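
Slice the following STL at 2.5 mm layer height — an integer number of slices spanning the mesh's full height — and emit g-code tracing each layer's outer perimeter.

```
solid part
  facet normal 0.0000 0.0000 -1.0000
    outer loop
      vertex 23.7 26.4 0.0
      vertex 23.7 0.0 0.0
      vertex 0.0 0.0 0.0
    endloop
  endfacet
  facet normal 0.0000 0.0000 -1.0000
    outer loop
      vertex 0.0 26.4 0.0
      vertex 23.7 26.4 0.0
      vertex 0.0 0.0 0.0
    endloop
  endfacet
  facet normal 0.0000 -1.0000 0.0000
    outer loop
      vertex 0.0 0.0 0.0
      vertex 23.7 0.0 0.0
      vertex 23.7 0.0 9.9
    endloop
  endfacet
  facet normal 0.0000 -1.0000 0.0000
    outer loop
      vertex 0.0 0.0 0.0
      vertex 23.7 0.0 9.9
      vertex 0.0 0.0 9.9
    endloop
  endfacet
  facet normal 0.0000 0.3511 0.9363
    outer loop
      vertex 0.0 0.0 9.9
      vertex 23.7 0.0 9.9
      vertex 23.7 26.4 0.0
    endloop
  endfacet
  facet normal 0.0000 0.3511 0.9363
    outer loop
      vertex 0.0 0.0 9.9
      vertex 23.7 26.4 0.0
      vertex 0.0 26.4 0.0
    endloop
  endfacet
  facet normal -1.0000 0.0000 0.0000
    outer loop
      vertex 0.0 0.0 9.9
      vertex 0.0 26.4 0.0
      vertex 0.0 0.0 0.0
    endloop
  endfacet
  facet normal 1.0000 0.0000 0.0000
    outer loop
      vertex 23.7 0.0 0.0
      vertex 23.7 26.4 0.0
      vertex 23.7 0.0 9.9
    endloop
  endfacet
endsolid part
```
; perimeter-only toolpath
G21 ; units = mm
G90 ; absolute positioning
G28 ; home
; layer 1
G0 Z2.5
G0 X0.0 Y0.0
G1 X23.7 Y0.0
G1 X23.7 Y19.8
G1 X0.0 Y19.8
G1 X0.0 Y0.0
; layer 2
G0 Z5.0
G0 X0.0 Y0.0
G1 X23.7 Y0.0
G1 X23.7 Y13.2
G1 X0.0 Y13.2
G1 X0.0 Y0.0
; layer 3
G0 Z7.4
G0 X0.0 Y0.0
G1 X23.7 Y0.0
G1 X23.7 Y6.6
G1 X0.0 Y6.6
G1 X0.0 Y0.0
M2 ; end

The solid is a wedge (ramp): 23.7 × 26.4 mm base, rising to 9.9 mm along the y=0 edge and sloping linearly to z=0 at y=26.4. Slicing at Δz = 2.5 mm — 4 equal slices spanning the solid's height, so layer i sits at z = i·h/4 — gives 3 non-empty perimeters. Each is a 4-segment closed polygon; G0 lifts to the layer z and rapids to the start vertex, then G1 traces the edges. The cross-section shrinks linearly with z (the slice at the apex is degenerate and omitted).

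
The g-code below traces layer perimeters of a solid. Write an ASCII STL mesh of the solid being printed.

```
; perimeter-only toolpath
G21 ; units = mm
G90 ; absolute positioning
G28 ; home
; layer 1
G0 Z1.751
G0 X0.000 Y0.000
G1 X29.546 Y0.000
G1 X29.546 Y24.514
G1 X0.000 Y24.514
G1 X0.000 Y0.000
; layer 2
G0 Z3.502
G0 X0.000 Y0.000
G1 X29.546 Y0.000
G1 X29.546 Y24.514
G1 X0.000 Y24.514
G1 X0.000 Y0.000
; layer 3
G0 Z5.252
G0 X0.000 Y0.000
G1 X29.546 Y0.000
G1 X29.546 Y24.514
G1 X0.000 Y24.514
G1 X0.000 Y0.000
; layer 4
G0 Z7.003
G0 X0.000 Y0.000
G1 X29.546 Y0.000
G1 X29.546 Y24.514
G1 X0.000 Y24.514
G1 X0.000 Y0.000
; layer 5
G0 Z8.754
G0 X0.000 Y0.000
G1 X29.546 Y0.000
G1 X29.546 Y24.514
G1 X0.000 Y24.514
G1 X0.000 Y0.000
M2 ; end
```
solid part
  facet normal 0.0000 0.0000 -1.0000
    outer loop
      vertex 29.546 24.514 0.000
      vertex 29.546 0.000 0.000
      vertex 0.000 0.000 0.000
    endloop
  endfacet
  facet normal 0.0000 0.0000 -1.0000
    outer loop
      vertex 0.000 24.514 0.000
      vertex 29.546 24.514 0.000
      vertex 0.000 0.000 0.000
    endloop
  endfacet
  facet normal 0.0000 0.0000 1.0000
    outer loop
      vertex 0.000 0.000 8.754
      vertex 29.546 0.000 8.754
      vertex 29.546 24.514 8.754
    endloop
  endfacet
  facet normal 0.0000 0.0000 1.0000
    outer loop
      vertex 0.000 0.000 8.754
      vertex 29.546 24.514 8.754
      vertex 0.000 24.514 8.754
    endloop
  endfacet
  facet normal 0.0000 -1.0000 0.0000
    outer loop
      vertex 0.000 0.000 0.000
      vertex 29.546 0.000 0.000
      vertex 29.546 0.000 8.754
    endloop
  endfacet
  facet normal 0.0000 -1.0000 0.0000
    outer loop
      vertex 0.000 0.000 0.000
      vertex 29.546 0.000 8.754
      vertex 0.000 0.000 8.754
    endloop
  endfacet
  facet normal 0.0000 1.0000 0.0000
    outer loop
      vertex 29.546 24.514 8.754
      vertex 29.546 24.514 0.000
      vertex 0.000 24.514 0.000
    endloop
  endfacet
  facet normal 0.0000 1.0000 0.0000
    outer loop
      vertex 0.000 24.514 8.754
      vertex 29.546 24.514 8.754
      vertex 0.000 24.514 0.000
    endloop
  endfacet
  facet normal -1.0000 0.0000 0.0000
    outer loop
      vertex 0.000 24.514 8.754
      vertex 0.000 24.514 0.000
      vertex 0.000 0.000 0.000
    endloop
  endfacet
  facet normal -1.0000 0.0000 0.0000
    outer loop
      vertex 0.000 0.000 8.754
      vertex 0.000 24.514 8.754
      vertex 0.000 0.000 0.000
    endloop
  endfacet
  facet normal 1.0000 0.0000 0.0000
    outer loop
      vertex 29.546 0.000 0.000
      vertex 29.546 24.514 0.000
      vertex 29.546 24.514 8.754
    endloop
  endfacet
  facet normal 1.0000 0.0000 0.0000
    outer loop
      vertex 29.546 0.000 0.000
      vertex 29.546 24.514 8.754
      vertex 29.546 0.000 8.754
    endloop
  endfacet
endsolid part

The G0 Z moves step by Δz≈1.751 mm. Every layer's G1 loop is the same polygon, so the solid is a straight extrusion of it from z=0 to z≈8.75. Closing with flat bottom and top caps and triangulating gives 12 facets — a rectangular box, roughly 29.5 × 24.5 mm footprint and 8.75 mm tall.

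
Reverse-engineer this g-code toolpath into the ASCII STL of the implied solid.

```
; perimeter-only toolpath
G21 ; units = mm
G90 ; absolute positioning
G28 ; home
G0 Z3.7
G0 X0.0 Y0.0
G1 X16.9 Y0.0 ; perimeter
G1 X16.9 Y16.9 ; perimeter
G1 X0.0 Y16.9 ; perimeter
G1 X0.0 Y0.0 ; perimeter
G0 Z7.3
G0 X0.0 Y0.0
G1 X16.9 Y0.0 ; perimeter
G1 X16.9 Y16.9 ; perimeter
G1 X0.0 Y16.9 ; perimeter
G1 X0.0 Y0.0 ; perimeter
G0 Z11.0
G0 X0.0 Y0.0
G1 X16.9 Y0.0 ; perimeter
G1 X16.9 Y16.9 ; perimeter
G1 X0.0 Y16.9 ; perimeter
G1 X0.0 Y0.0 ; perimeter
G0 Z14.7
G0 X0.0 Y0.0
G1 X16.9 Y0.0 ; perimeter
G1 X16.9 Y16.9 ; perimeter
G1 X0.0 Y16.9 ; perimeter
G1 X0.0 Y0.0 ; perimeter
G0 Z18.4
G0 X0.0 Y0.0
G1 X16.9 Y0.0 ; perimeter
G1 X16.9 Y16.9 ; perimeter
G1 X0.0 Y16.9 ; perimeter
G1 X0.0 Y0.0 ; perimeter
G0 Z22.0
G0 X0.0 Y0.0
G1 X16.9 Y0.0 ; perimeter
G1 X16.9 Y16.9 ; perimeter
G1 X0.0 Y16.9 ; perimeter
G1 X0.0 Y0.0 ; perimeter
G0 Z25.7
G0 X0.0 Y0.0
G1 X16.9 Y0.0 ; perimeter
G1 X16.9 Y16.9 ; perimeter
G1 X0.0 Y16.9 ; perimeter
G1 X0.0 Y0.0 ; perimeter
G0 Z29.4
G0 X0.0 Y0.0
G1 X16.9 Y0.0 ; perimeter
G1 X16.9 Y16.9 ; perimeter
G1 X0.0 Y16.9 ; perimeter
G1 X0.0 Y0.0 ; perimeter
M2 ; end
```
solid part
  facet normal 0.0000 0.0000 -1.0000
    outer loop
      vertex 16.9 16.9 0.0
      vertex 16.9 0.0 0.0
      vertex 0.0 0.0 0.0
    endloop
  endfacet
  facet normal 0.0000 0.0000 -1.0000
    outer loop
      vertex 0.0 16.9 0.0
      vertex 16.9 16.9 0.0
      vertex 0.0 0.0 0.0
    endloop
  endfacet
  facet normal 0.0000 0.0000 1.0000
    outer loop
      vertex 0.0 0.0 29.4
      vertex 16.9 0.0 29.4
      vertex 16.9 16.9 29.4
    endloop
  endfacet
  facet normal 0.0000 0.0000 1.0000
    outer loop
      vertex 0.0 0.0 29.4
      vertex 16.9 16.9 29.4
      vertex 0.0 16.9 29.4
    endloop
  endfacet
  facet normal 0.0000 -1.0000 0.0000
    outer loop
      vertex 0.0 0.0 0.0
      vertex 16.9 0.0 0.0
      vertex 16.9 0.0 29.4
    endloop
  endfacet
  facet normal 0.0000 -1.0000 0.0000
    outer loop
      vertex 0.0 0.0 0.0
      vertex 16.9 0.0 29.4
      vertex 0.0 0.0 29.4
    endloop
  endfacet
  facet normal 0.0000 1.0000 0.0000
    outer loop
      vertex 16.9 16.9 29.4
      vertex 16.9 16.9 0.0
      vertex 0.0 16.9 0.0
    endloop
  endfacet
  facet normal 0.0000 1.0000 0.0000
    outer loop
      vertex 0.0 16.9 29.4
      vertex 16.9 16.9 29.4
      vertex 0.0 16.9 0.0
    endloop
  endfacet
  facet normal -1.0000 0.0000 0.0000
    outer loop
      vertex 0.0 16.9 29.4
      vertex 0.0 16.9 0.0
      vertex 0.0 0.0 0.0
    endloop
  endfacet
  facet normal -1.0000 0.0000 0.0000
    outer loop
      vertex 0.0 0.0 29.4
      vertex 0.0 16.9 29.4
      vertex 0.0 0.0 0.0
    endloop
  endfacet
  facet normal 1.0000 0.0000 0.0000
    outer loop
      vertex 16.9 0.0 0.0
      vertex 16.9 16.9 0.0
      vertex 16.9 16.9 29.4
    endloop
  endfacet
  facet normal 1.0000 0.0000 0.0000
    outer loop
      vertex 16.9 0.0 0.0
      vertex 16.9 16.9 29.4
      vertex 16.9 0.0 29.4
    endloop
  endfacet
endsolid part

The G0 Z moves step by Δz≈3.7 mm. Every layer's G1 loop is the same polygon, so the solid is a straight extrusion of it from z=0 to z≈29.4. Closing with flat bottom and top caps and triangulating gives 12 facets — a rectangular box, roughly 16.9 × 16.9 mm footprint and 29.4 mm tall.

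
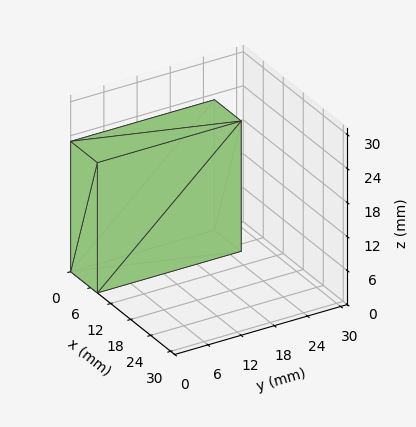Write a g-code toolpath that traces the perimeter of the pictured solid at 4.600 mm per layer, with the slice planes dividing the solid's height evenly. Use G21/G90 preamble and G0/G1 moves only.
Reading the render: the shape is a rectangular box, roughly 8 × 26 mm footprint and 23 mm tall (dimensions read to the nearest mm from the axis ticks). For the g-code, the solid's height is divided into equal slices at the stated Δz and each level perimeter traced with G1 moves after a G0 lift.

; perimeter-only toolpath
G21 ; units = mm
G90 ; absolute positioning
G28 ; home
; layer 1
G0 Z4.600
G0 X0.000 Y0.000
G1 X8.000 Y0.000
G1 X8.000 Y26.000
G1 X0.000 Y26.000
G1 X0.000 Y0.000
; layer 2
G0 Z9.200
G0 X0.000 Y0.000
G1 X8.000 Y0.000
G1 X8.000 Y26.000
G1 X0.000 Y26.000
G1 X0.000 Y0.000
; layer 3
G0 Z13.800
G0 X0.000 Y0.000
G1 X8.000 Y0.000
G1 X8.000 Y26.000
G1 X0.000 Y26.000
G1 X0.000 Y0.000
; layer 4
G0 Z18.400
G0 X0.000 Y0.000
G1 X8.000 Y0.000
G1 X8.000 Y26.000
G1 X0.000 Y26.000
G1 X0.000 Y0.000
; layer 5
G0 Z23.000
G0 X0.000 Y0.000
G1 X8.000 Y0.000
G1 X8.000 Y26.000
G1 X0.000 Y26.000
G1 X0.000 Y0.000
M2 ; end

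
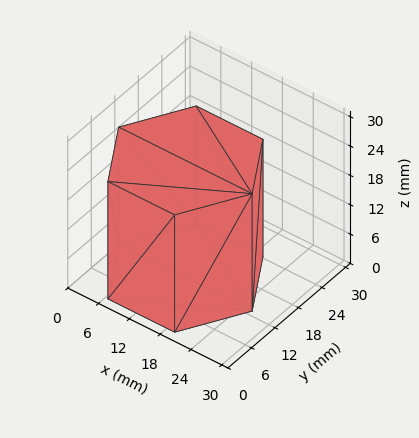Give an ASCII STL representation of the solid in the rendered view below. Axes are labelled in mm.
Reading the render: the shape is a regular 6-sided prism (a cylinder approximated with 6 flat sides), circumscribed radius ≈ 13 mm, height ≈ 24 mm (dimensions read to the nearest mm from the axis ticks). For the STL, each face is triangulated and given an outward normal.

solid part
  facet normal 0.0000 0.0000 -1.0000
    outer loop
      vertex 6.50 24.26 0.00
      vertex 19.50 24.26 0.00
      vertex 26.00 13.00 0.00
    endloop
  endfacet
  facet normal 0.0000 0.0000 -1.0000
    outer loop
      vertex 0.00 13.00 0.00
      vertex 6.50 24.26 0.00
      vertex 26.00 13.00 0.00
    endloop
  endfacet
  facet normal 0.0000 0.0000 -1.0000
    outer loop
      vertex 6.50 1.74 0.00
      vertex 0.00 13.00 0.00
      vertex 26.00 13.00 0.00
    endloop
  endfacet
  facet normal 0.0000 0.0000 -1.0000
    outer loop
      vertex 19.50 1.74 0.00
      vertex 6.50 1.74 0.00
      vertex 26.00 13.00 0.00
    endloop
  endfacet
  facet normal 0.0000 0.0000 1.0000
    outer loop
      vertex 26.00 13.00 24.00
      vertex 19.50 24.26 24.00
      vertex 6.50 24.26 24.00
    endloop
  endfacet
  facet normal 0.0000 0.0000 1.0000
    outer loop
      vertex 26.00 13.00 24.00
      vertex 6.50 24.26 24.00
      vertex 0.00 13.00 24.00
    endloop
  endfacet
  facet normal 0.0000 0.0000 1.0000
    outer loop
      vertex 26.00 13.00 24.00
      vertex 0.00 13.00 24.00
      vertex 6.50 1.74 24.00
    endloop
  endfacet
  facet normal 0.0000 0.0000 1.0000
    outer loop
      vertex 26.00 13.00 24.00
      vertex 6.50 1.74 24.00
      vertex 19.50 1.74 24.00
    endloop
  endfacet
  facet normal 0.8661 0.4999 0.0000
    outer loop
      vertex 26.00 13.00 0.00
      vertex 19.50 24.26 0.00
      vertex 19.50 24.26 24.00
    endloop
  endfacet
  facet normal 0.8661 0.4999 0.0000
    outer loop
      vertex 26.00 13.00 0.00
      vertex 19.50 24.26 24.00
      vertex 26.00 13.00 24.00
    endloop
  endfacet
  facet normal 0.0000 1.0000 0.0000
    outer loop
      vertex 19.50 24.26 0.00
      vertex 6.50 24.26 0.00
      vertex 6.50 24.26 24.00
    endloop
  endfacet
  facet normal 0.0000 1.0000 0.0000
    outer loop
      vertex 19.50 24.26 0.00
      vertex 6.50 24.26 24.00
      vertex 19.50 24.26 24.00
    endloop
  endfacet
  facet normal -0.8661 0.4999 0.0000
    outer loop
      vertex 6.50 24.26 0.00
      vertex 0.00 13.00 0.00
      vertex 0.00 13.00 24.00
    endloop
  endfacet
  facet normal -0.8661 0.4999 0.0000
    outer loop
      vertex 6.50 24.26 0.00
      vertex 0.00 13.00 24.00
      vertex 6.50 24.26 24.00
    endloop
  endfacet
  facet normal -0.8661 -0.4999 0.0000
    outer loop
      vertex 0.00 13.00 0.00
      vertex 6.50 1.74 0.00
      vertex 6.50 1.74 24.00
    endloop
  endfacet
  facet normal -0.8661 -0.4999 0.0000
    outer loop
      vertex 0.00 13.00 0.00
      vertex 6.50 1.74 24.00
      vertex 0.00 13.00 24.00
    endloop
  endfacet
  facet normal 0.0000 -1.0000 0.0000
    outer loop
      vertex 6.50 1.74 0.00
      vertex 19.50 1.74 0.00
      vertex 19.50 1.74 24.00
    endloop
  endfacet
  facet normal 0.0000 -1.0000 0.0000
    outer loop
      vertex 6.50 1.74 0.00
      vertex 19.50 1.74 24.00
      vertex 6.50 1.74 24.00
    endloop
  endfacet
  facet normal 0.8661 -0.4999 0.0000
    outer loop
      vertex 19.50 1.74 0.00
      vertex 26.00 13.00 0.00
      vertex 26.00 13.00 24.00
    endloop
  endfacet
  facet normal 0.8661 -0.4999 0.0000
    outer loop
      vertex 19.50 1.74 0.00
      vertex 26.00 13.00 24.00
      vertex 19.50 1.74 24.00
    endloop
  endfacet
endsolid part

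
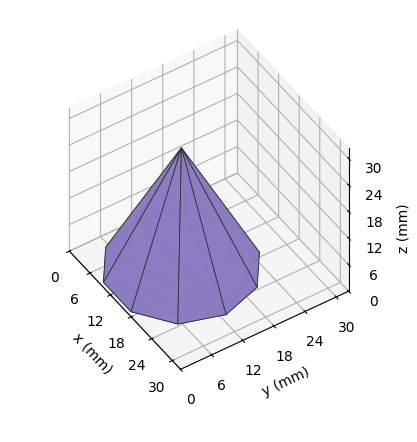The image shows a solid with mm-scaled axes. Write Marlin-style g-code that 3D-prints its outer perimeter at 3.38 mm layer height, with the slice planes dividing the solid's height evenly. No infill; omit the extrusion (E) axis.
Reading the render: the shape is a regular 10-sided pyramid, base circumscribed radius ≈ 13 mm, apex at z ≈ 27 mm (dimensions read to the nearest mm from the axis ticks). For the g-code, the solid's height is divided into equal slices at the stated Δz and each level perimeter traced with G1 moves after a G0 lift.

; perimeter-only toolpath
G21 ; units = mm
G90 ; absolute positioning
G28 ; home
; layer 1
G0 Z3.38
G0 X24.38 Y13.00
G1 X22.20 Y19.69
G1 X16.52 Y23.81
G1 X9.48 Y23.81
G1 X3.79 Y19.69
G1 X1.62 Y13.00
G1 X3.79 Y6.32
G1 X9.48 Y2.19
G1 X16.52 Y2.19
G1 X22.20 Y6.32
G1 X24.38 Y13.00
; layer 2
G0 Z6.75
G0 X22.75 Y13.00
G1 X20.89 Y18.73
G1 X16.02 Y22.27
G1 X9.98 Y22.27
G1 X5.11 Y18.73
G1 X3.25 Y13.00
G1 X5.11 Y7.27
G1 X9.98 Y3.73
G1 X16.02 Y3.73
G1 X20.89 Y7.27
G1 X22.75 Y13.00
; layer 3
G0 Z10.12
G0 X21.12 Y13.00
G1 X19.57 Y17.77
G1 X15.51 Y20.73
G1 X10.49 Y20.73
G1 X6.42 Y17.77
G1 X4.88 Y13.00
G1 X6.42 Y8.22
G1 X10.49 Y5.28
G1 X15.51 Y5.28
G1 X19.57 Y8.22
G1 X21.12 Y13.00
; layer 4
G0 Z13.50
G0 X19.50 Y13.00
G1 X18.26 Y16.82
G1 X15.01 Y19.18
G1 X10.99 Y19.18
G1 X7.74 Y16.82
G1 X6.50 Y13.00
G1 X7.74 Y9.18
G1 X10.99 Y6.82
G1 X15.01 Y6.82
G1 X18.26 Y9.18
G1 X19.50 Y13.00
; layer 5
G0 Z16.88
G0 X17.88 Y13.00
G1 X16.95 Y15.87
G1 X14.51 Y17.63
G1 X11.49 Y17.63
G1 X9.05 Y15.87
G1 X8.12 Y13.00
G1 X9.05 Y10.13
G1 X11.49 Y8.37
G1 X14.51 Y8.37
G1 X16.95 Y10.13
G1 X17.88 Y13.00
; layer 6
G0 Z20.25
G0 X16.25 Y13.00
G1 X15.63 Y14.91
G1 X14.00 Y16.09
G1 X12.00 Y16.09
G1 X10.37 Y14.91
G1 X9.75 Y13.00
G1 X10.37 Y11.09
G1 X12.00 Y9.91
G1 X14.00 Y9.91
G1 X15.63 Y11.09
G1 X16.25 Y13.00
; layer 7
G0 Z23.62
G0 X14.62 Y13.00
G1 X14.31 Y13.96
G1 X13.50 Y14.54
G1 X12.50 Y14.54
G1 X11.69 Y13.96
G1 X11.38 Y13.00
G1 X11.69 Y12.04
G1 X12.50 Y11.46
G1 X13.50 Y11.46
G1 X14.31 Y12.04
G1 X14.62 Y13.00
M2 ; end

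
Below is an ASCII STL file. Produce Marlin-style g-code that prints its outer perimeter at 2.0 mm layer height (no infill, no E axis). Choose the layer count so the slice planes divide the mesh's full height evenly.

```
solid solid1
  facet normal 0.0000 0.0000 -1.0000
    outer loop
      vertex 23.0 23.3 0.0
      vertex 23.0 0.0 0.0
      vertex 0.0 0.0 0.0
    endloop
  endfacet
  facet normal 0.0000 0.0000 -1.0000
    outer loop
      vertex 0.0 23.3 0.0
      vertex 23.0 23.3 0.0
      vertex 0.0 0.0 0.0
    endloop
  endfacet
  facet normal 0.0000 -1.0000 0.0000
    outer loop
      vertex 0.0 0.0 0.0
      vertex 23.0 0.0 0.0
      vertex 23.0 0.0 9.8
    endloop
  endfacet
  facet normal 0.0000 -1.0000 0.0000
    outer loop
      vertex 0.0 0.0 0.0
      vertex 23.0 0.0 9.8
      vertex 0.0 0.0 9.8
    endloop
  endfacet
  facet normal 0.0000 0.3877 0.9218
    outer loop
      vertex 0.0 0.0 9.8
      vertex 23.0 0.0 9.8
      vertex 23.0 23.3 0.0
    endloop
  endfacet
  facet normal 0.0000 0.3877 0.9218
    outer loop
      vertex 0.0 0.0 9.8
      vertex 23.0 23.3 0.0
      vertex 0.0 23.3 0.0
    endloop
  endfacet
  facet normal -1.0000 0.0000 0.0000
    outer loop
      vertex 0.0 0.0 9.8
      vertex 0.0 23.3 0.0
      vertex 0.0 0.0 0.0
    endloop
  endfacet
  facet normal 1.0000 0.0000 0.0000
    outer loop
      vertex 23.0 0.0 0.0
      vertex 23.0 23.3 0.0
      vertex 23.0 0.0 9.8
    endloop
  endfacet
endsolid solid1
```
; perimeter-only toolpath
G21 ; units = mm
G90 ; absolute positioning
G28 ; home
; layer 1
G0 Z2.0
G0 X0.0 Y0.0
G1 X23.0 Y0.0
G1 X23.0 Y18.6
G1 X0.0 Y18.6
G1 X0.0 Y0.0
; layer 2
G0 Z3.9
G0 X0.0 Y0.0
G1 X23.0 Y0.0
G1 X23.0 Y14.0
G1 X0.0 Y14.0
G1 X0.0 Y0.0
; layer 3
G0 Z5.9
G0 X0.0 Y0.0
G1 X23.0 Y0.0
G1 X23.0 Y9.3
G1 X0.0 Y9.3
G1 X0.0 Y0.0
; layer 4
G0 Z7.8
G0 X0.0 Y0.0
G1 X23.0 Y0.0
G1 X23.0 Y4.7
G1 X0.0 Y4.7
G1 X0.0 Y0.0
M2 ; end

The solid is a wedge (ramp): 23 × 23.3 mm base, rising to 9.8 mm along the y=0 edge and sloping linearly to z=0 at y=23.3. Slicing at Δz = 2.0 mm — 5 equal slices spanning the solid's height, so layer i sits at z = i·h/5 — gives 4 non-empty perimeters. Each is a 4-segment closed polygon; G0 lifts to the layer z and rapids to the start vertex, then G1 traces the edges. The cross-section shrinks linearly with z (the slice at the apex is degenerate and omitted).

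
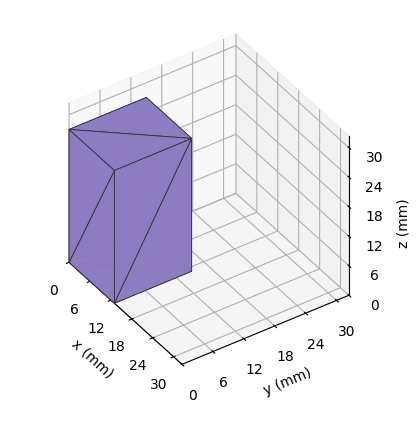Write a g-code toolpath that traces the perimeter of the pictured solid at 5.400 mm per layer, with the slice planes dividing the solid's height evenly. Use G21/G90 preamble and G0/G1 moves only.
Reading the render: the shape is a rectangular box, roughly 13 × 15 mm footprint and 27 mm tall (dimensions read to the nearest mm from the axis ticks). For the g-code, the solid's height is divided into equal slices at the stated Δz and each level perimeter traced with G1 moves after a G0 lift.

; perimeter-only toolpath
G21 ; units = mm
G90 ; absolute positioning
G28 ; home
; layer 1
G0 Z5.400
G0 X0.000 Y0.000
G1 X13.000 Y0.000
G1 X13.000 Y15.000
G1 X0.000 Y15.000
G1 X0.000 Y0.000
; layer 2
G0 Z10.800
G0 X0.000 Y0.000
G1 X13.000 Y0.000
G1 X13.000 Y15.000
G1 X0.000 Y15.000
G1 X0.000 Y0.000
; layer 3
G0 Z16.200
G0 X0.000 Y0.000
G1 X13.000 Y0.000
G1 X13.000 Y15.000
G1 X0.000 Y15.000
G1 X0.000 Y0.000
; layer 4
G0 Z21.600
G0 X0.000 Y0.000
G1 X13.000 Y0.000
G1 X13.000 Y15.000
G1 X0.000 Y15.000
G1 X0.000 Y0.000
; layer 5
G0 Z27.000
G0 X0.000 Y0.000
G1 X13.000 Y0.000
G1 X13.000 Y15.000
G1 X0.000 Y15.000
G1 X0.000 Y0.000
M2 ; end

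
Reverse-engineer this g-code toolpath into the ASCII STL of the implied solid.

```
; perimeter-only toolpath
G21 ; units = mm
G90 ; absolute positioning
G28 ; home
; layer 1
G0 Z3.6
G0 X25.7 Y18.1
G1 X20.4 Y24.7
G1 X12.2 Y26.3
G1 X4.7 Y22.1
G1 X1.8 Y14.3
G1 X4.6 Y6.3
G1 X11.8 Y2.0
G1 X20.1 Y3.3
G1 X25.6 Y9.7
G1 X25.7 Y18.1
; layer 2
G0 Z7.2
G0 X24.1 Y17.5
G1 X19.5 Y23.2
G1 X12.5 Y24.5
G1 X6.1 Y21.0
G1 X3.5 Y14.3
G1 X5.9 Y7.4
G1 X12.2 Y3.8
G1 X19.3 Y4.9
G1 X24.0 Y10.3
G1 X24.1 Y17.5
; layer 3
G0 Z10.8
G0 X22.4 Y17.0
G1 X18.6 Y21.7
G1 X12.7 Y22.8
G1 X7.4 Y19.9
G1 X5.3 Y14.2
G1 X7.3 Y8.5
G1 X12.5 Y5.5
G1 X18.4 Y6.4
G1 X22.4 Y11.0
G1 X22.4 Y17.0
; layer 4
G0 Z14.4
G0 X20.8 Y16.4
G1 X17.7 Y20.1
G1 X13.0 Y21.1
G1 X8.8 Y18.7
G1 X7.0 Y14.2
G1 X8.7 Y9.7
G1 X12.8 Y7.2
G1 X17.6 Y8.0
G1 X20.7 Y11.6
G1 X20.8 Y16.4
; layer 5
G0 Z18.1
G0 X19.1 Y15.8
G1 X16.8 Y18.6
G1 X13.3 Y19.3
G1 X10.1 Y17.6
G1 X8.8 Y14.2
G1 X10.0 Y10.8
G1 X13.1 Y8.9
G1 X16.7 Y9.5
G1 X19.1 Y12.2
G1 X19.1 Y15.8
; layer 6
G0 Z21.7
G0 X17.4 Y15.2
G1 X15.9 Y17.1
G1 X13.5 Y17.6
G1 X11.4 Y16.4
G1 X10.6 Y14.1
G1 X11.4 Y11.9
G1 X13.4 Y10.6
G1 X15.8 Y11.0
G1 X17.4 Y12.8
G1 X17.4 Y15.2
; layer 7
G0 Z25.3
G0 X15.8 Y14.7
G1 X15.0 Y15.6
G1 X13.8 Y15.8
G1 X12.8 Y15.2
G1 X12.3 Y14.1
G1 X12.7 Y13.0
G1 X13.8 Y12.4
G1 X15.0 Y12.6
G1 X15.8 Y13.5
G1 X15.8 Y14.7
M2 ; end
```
solid part
  facet normal 0.0000 0.0000 -1.0000
    outer loop
      vertex 11.9 28.0 0.0
      vertex 21.3 26.2 0.0
      vertex 27.4 18.7 0.0
    endloop
  endfacet
  facet normal 0.0000 0.0000 -1.0000
    outer loop
      vertex 3.4 23.3 0.0
      vertex 11.9 28.0 0.0
      vertex 27.4 18.7 0.0
    endloop
  endfacet
  facet normal 0.0000 0.0000 -1.0000
    outer loop
      vertex 0.0 14.3 0.0
      vertex 3.4 23.3 0.0
      vertex 27.4 18.7 0.0
    endloop
  endfacet
  facet normal 0.0000 0.0000 -1.0000
    outer loop
      vertex 3.2 5.2 0.0
      vertex 0.0 14.3 0.0
      vertex 27.4 18.7 0.0
    endloop
  endfacet
  facet normal 0.0000 0.0000 -1.0000
    outer loop
      vertex 11.5 0.3 0.0
      vertex 3.2 5.2 0.0
      vertex 27.4 18.7 0.0
    endloop
  endfacet
  facet normal 0.0000 0.0000 -1.0000
    outer loop
      vertex 21.0 1.8 0.0
      vertex 11.5 0.3 0.0
      vertex 27.4 18.7 0.0
    endloop
  endfacet
  facet normal 0.0000 0.0000 -1.0000
    outer loop
      vertex 27.3 9.1 0.0
      vertex 21.0 1.8 0.0
      vertex 27.4 18.7 0.0
    endloop
  endfacet
  facet normal 0.7055 0.5738 0.4160
    outer loop
      vertex 27.4 18.7 0.0
      vertex 21.3 26.2 0.0
      vertex 14.1 14.1 28.9
    endloop
  endfacet
  facet normal 0.1710 0.8929 0.4165
    outer loop
      vertex 21.3 26.2 0.0
      vertex 11.9 28.0 0.0
      vertex 14.1 14.1 28.9
    endloop
  endfacet
  facet normal -0.4400 0.7957 0.4162
    outer loop
      vertex 11.9 28.0 0.0
      vertex 3.4 23.3 0.0
      vertex 14.1 14.1 28.9
    endloop
  endfacet
  facet normal -0.8502 0.3212 0.4170
    outer loop
      vertex 3.4 23.3 0.0
      vertex 0.0 14.3 0.0
      vertex 14.1 14.1 28.9
    endloop
  endfacet
  facet normal -0.8577 -0.3016 0.4164
    outer loop
      vertex 0.0 14.3 0.0
      vertex 3.2 5.2 0.0
      vertex 14.1 14.1 28.9
    endloop
  endfacet
  facet normal -0.4624 -0.7832 0.4156
    outer loop
      vertex 3.2 5.2 0.0
      vertex 11.5 0.3 0.0
      vertex 14.1 14.1 28.9
    endloop
  endfacet
  facet normal 0.1418 -0.8982 0.4161
    outer loop
      vertex 11.5 0.3 0.0
      vertex 21.0 1.8 0.0
      vertex 14.1 14.1 28.9
    endloop
  endfacet
  facet normal 0.6881 -0.5938 0.4170
    outer loop
      vertex 21.0 1.8 0.0
      vertex 27.3 9.1 0.0
      vertex 14.1 14.1 28.9
    endloop
  endfacet
  facet normal 0.9089 -0.0095 0.4168
    outer loop
      vertex 27.3 9.1 0.0
      vertex 27.4 18.7 0.0
      vertex 14.1 14.1 28.9
    endloop
  endfacet
endsolid part

The G0 Z moves step by Δz≈3.6 mm. The G1 loops shrink linearly with z, so the solid tapers from its base footprint up to z≈28.9. Closing with a flat bottom cap and the tapered top and triangulating gives 16 facets — a regular 9-sided pyramid, base circumscribed radius ≈ 14.1 mm, apex at z ≈ 28.9 mm.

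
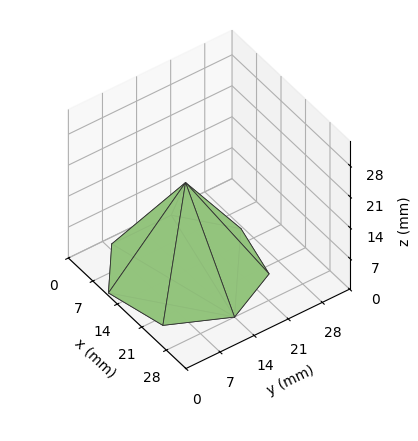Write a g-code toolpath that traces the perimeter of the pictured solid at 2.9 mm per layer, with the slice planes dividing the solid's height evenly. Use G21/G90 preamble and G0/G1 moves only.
Reading the render: the shape is a regular 7-sided pyramid, base circumscribed radius ≈ 14 mm, apex at z ≈ 20 mm (dimensions read to the nearest mm from the axis ticks). For the g-code, the solid's height is divided into equal slices at the stated Δz and each level perimeter traced with G1 moves after a G0 lift.

; perimeter-only toolpath
G21 ; units = mm
G90 ; absolute positioning
G28 ; home
; layer 1
G0 Z2.9
G0 X26.0 Y14.0
G1 X21.5 Y23.3
G1 X11.3 Y25.7
G1 X3.2 Y19.2
G1 X3.2 Y8.8
G1 X11.3 Y2.3
G1 X21.5 Y4.7
G1 X26.0 Y14.0
; layer 2
G0 Z5.7
G0 X24.0 Y14.0
G1 X20.2 Y21.8
G1 X11.8 Y23.7
G1 X5.0 Y18.4
G1 X5.0 Y9.6
G1 X11.8 Y4.3
G1 X20.2 Y6.2
G1 X24.0 Y14.0
; layer 3
G0 Z8.6
G0 X22.0 Y14.0
G1 X19.0 Y20.2
G1 X12.2 Y21.8
G1 X6.8 Y17.5
G1 X6.8 Y10.5
G1 X12.2 Y6.2
G1 X19.0 Y7.8
G1 X22.0 Y14.0
; layer 4
G0 Z11.4
G0 X20.0 Y14.0
G1 X17.7 Y18.7
G1 X12.7 Y19.8
G1 X8.6 Y16.6
G1 X8.6 Y11.4
G1 X12.7 Y8.2
G1 X17.7 Y9.3
G1 X20.0 Y14.0
; layer 5
G0 Z14.3
G0 X18.0 Y14.0
G1 X16.5 Y17.1
G1 X13.1 Y17.9
G1 X10.4 Y15.7
G1 X10.4 Y12.3
G1 X13.1 Y10.1
G1 X16.5 Y10.9
G1 X18.0 Y14.0
; layer 6
G0 Z17.1
G0 X16.0 Y14.0
G1 X15.2 Y15.6
G1 X13.6 Y15.9
G1 X12.2 Y14.9
G1 X12.2 Y13.1
G1 X13.6 Y12.1
G1 X15.2 Y12.4
G1 X16.0 Y14.0
M2 ; end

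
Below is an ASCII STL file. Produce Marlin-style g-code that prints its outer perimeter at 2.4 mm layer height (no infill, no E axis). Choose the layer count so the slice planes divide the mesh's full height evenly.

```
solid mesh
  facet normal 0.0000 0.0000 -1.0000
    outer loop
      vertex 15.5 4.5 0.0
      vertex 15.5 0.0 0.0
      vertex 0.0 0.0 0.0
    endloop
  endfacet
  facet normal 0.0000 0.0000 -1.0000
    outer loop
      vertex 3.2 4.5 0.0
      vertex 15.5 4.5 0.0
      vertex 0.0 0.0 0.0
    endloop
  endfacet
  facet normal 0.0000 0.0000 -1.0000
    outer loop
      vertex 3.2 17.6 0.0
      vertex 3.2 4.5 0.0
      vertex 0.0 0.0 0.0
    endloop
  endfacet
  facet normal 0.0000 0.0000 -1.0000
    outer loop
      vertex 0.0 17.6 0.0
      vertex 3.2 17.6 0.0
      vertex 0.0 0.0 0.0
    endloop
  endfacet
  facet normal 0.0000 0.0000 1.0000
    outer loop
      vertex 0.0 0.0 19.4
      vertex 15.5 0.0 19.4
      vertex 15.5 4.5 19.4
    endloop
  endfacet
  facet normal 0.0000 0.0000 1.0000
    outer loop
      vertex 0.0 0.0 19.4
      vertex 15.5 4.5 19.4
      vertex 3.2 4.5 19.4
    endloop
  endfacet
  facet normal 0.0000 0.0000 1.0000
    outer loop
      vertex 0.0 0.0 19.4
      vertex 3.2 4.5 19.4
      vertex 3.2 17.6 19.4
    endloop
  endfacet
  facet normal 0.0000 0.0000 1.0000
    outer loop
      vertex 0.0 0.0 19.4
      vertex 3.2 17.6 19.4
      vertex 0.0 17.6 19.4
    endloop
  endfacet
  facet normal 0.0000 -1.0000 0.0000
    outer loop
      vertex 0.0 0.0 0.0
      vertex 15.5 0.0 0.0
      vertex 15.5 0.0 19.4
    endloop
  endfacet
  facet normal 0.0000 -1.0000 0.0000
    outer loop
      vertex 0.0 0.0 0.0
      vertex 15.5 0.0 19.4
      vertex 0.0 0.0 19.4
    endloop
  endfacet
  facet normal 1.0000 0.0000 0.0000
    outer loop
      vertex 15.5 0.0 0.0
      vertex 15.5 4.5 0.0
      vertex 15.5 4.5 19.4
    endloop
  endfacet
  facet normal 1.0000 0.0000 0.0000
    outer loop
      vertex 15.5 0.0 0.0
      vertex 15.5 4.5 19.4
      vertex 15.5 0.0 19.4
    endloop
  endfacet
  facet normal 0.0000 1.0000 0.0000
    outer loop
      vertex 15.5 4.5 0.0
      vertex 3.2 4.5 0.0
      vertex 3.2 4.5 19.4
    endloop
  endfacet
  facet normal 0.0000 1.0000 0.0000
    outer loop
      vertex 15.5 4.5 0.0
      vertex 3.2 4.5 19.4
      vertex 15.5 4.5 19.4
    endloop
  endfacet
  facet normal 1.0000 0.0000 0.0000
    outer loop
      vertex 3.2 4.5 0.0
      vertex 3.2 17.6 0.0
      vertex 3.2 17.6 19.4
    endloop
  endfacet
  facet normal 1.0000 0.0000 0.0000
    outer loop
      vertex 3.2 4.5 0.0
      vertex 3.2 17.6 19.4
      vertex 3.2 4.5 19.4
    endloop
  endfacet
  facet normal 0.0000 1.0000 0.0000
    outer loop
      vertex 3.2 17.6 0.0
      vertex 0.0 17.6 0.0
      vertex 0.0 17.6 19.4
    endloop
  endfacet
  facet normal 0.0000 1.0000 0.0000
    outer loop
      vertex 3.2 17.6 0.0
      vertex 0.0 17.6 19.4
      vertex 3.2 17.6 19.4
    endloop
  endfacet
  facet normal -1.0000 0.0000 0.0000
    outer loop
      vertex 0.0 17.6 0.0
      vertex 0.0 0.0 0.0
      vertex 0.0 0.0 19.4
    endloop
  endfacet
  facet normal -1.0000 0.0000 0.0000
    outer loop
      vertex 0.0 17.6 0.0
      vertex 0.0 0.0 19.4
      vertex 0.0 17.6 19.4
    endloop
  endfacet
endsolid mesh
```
; perimeter-only toolpath
G21 ; units = mm
G90 ; absolute positioning
G28 ; home
; layer 1
G0 Z2.4
G0 X0.0 Y0.0
G1 X15.5 Y0.0
G1 X15.5 Y4.5
G1 X3.2 Y4.5
G1 X3.2 Y17.6
G1 X0.0 Y17.6
G1 X0.0 Y0.0
; layer 2
G0 Z4.8
G0 X0.0 Y0.0
G1 X15.5 Y0.0
G1 X15.5 Y4.5
G1 X3.2 Y4.5
G1 X3.2 Y17.6
G1 X0.0 Y17.6
G1 X0.0 Y0.0
; layer 3
G0 Z7.3
G0 X0.0 Y0.0
G1 X15.5 Y0.0
G1 X15.5 Y4.5
G1 X3.2 Y4.5
G1 X3.2 Y17.6
G1 X0.0 Y17.6
G1 X0.0 Y0.0
; layer 4
G0 Z9.7
G0 X0.0 Y0.0
G1 X15.5 Y0.0
G1 X15.5 Y4.5
G1 X3.2 Y4.5
G1 X3.2 Y17.6
G1 X0.0 Y17.6
G1 X0.0 Y0.0
; layer 5
G0 Z12.1
G0 X0.0 Y0.0
G1 X15.5 Y0.0
G1 X15.5 Y4.5
G1 X3.2 Y4.5
G1 X3.2 Y17.6
G1 X0.0 Y17.6
G1 X0.0 Y0.0
; layer 6
G0 Z14.5
G0 X0.0 Y0.0
G1 X15.5 Y0.0
G1 X15.5 Y4.5
G1 X3.2 Y4.5
G1 X3.2 Y17.6
G1 X0.0 Y17.6
G1 X0.0 Y0.0
; layer 7
G0 Z17.0
G0 X0.0 Y0.0
G1 X15.5 Y0.0
G1 X15.5 Y4.5
G1 X3.2 Y4.5
G1 X3.2 Y17.6
G1 X0.0 Y17.6
G1 X0.0 Y0.0
; layer 8
G0 Z19.4
G0 X0.0 Y0.0
G1 X15.5 Y0.0
G1 X15.5 Y4.5
G1 X3.2 Y4.5
G1 X3.2 Y17.6
G1 X0.0 Y17.6
G1 X0.0 Y0.0
M2 ; end

The solid is an L-shaped prism: outer 15.5 × 17.6 mm, arm thicknesses ≈ 4.5 mm (horizontal) and 3.2 mm (vertical), extruded 19.4 mm in z. Slicing at Δz = 2.4 mm — 8 equal slices spanning the solid's height, so layer i sits at z = i·h/8 — gives 8 non-empty perimeters. Each is a 6-segment closed polygon; G0 lifts to the layer z and rapids to the start vertex, then G1 traces the edges.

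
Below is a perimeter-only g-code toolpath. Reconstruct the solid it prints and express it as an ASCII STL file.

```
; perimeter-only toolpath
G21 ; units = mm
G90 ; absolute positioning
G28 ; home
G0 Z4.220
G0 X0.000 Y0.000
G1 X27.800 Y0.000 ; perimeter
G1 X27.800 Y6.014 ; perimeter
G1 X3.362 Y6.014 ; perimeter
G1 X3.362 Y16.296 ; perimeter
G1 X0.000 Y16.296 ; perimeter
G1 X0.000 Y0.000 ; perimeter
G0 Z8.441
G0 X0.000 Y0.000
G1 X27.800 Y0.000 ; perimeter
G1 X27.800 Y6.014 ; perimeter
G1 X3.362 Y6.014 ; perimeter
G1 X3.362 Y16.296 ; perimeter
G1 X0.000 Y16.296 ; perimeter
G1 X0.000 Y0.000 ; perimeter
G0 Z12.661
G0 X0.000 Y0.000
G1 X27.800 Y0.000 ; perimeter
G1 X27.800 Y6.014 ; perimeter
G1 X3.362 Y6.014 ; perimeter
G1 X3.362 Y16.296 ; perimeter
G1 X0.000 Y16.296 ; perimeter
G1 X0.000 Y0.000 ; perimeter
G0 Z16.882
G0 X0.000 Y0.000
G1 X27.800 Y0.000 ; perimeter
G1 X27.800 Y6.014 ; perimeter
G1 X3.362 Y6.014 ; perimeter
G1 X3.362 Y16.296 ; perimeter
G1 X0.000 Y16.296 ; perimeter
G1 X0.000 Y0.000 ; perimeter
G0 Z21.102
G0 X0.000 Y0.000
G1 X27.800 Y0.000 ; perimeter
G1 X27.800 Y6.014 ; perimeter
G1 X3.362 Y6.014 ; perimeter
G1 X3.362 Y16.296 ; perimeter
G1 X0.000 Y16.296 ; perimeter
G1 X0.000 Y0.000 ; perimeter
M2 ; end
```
solid part
  facet normal 0.0000 0.0000 -1.0000
    outer loop
      vertex 27.800 6.014 0.000
      vertex 27.800 0.000 0.000
      vertex 0.000 0.000 0.000
    endloop
  endfacet
  facet normal 0.0000 0.0000 -1.0000
    outer loop
      vertex 3.362 6.014 0.000
      vertex 27.800 6.014 0.000
      vertex 0.000 0.000 0.000
    endloop
  endfacet
  facet normal 0.0000 0.0000 -1.0000
    outer loop
      vertex 3.362 16.296 0.000
      vertex 3.362 6.014 0.000
      vertex 0.000 0.000 0.000
    endloop
  endfacet
  facet normal 0.0000 0.0000 -1.0000
    outer loop
      vertex 0.000 16.296 0.000
      vertex 3.362 16.296 0.000
      vertex 0.000 0.000 0.000
    endloop
  endfacet
  facet normal 0.0000 0.0000 1.0000
    outer loop
      vertex 0.000 0.000 21.102
      vertex 27.800 0.000 21.102
      vertex 27.800 6.014 21.102
    endloop
  endfacet
  facet normal 0.0000 0.0000 1.0000
    outer loop
      vertex 0.000 0.000 21.102
      vertex 27.800 6.014 21.102
      vertex 3.362 6.014 21.102
    endloop
  endfacet
  facet normal 0.0000 0.0000 1.0000
    outer loop
      vertex 0.000 0.000 21.102
      vertex 3.362 6.014 21.102
      vertex 3.362 16.296 21.102
    endloop
  endfacet
  facet normal 0.0000 0.0000 1.0000
    outer loop
      vertex 0.000 0.000 21.102
      vertex 3.362 16.296 21.102
      vertex 0.000 16.296 21.102
    endloop
  endfacet
  facet normal 0.0000 -1.0000 0.0000
    outer loop
      vertex 0.000 0.000 0.000
      vertex 27.800 0.000 0.000
      vertex 27.800 0.000 21.102
    endloop
  endfacet
  facet normal 0.0000 -1.0000 0.0000
    outer loop
      vertex 0.000 0.000 0.000
      vertex 27.800 0.000 21.102
      vertex 0.000 0.000 21.102
    endloop
  endfacet
  facet normal 1.0000 0.0000 0.0000
    outer loop
      vertex 27.800 0.000 0.000
      vertex 27.800 6.014 0.000
      vertex 27.800 6.014 21.102
    endloop
  endfacet
  facet normal 1.0000 0.0000 0.0000
    outer loop
      vertex 27.800 0.000 0.000
      vertex 27.800 6.014 21.102
      vertex 27.800 0.000 21.102
    endloop
  endfacet
  facet normal 0.0000 1.0000 0.0000
    outer loop
      vertex 27.800 6.014 0.000
      vertex 3.362 6.014 0.000
      vertex 3.362 6.014 21.102
    endloop
  endfacet
  facet normal 0.0000 1.0000 0.0000
    outer loop
      vertex 27.800 6.014 0.000
      vertex 3.362 6.014 21.102
      vertex 27.800 6.014 21.102
    endloop
  endfacet
  facet normal 1.0000 0.0000 0.0000
    outer loop
      vertex 3.362 6.014 0.000
      vertex 3.362 16.296 0.000
      vertex 3.362 16.296 21.102
    endloop
  endfacet
  facet normal 1.0000 0.0000 0.0000
    outer loop
      vertex 3.362 6.014 0.000
      vertex 3.362 16.296 21.102
      vertex 3.362 6.014 21.102
    endloop
  endfacet
  facet normal 0.0000 1.0000 0.0000
    outer loop
      vertex 3.362 16.296 0.000
      vertex 0.000 16.296 0.000
      vertex 0.000 16.296 21.102
    endloop
  endfacet
  facet normal 0.0000 1.0000 0.0000
    outer loop
      vertex 3.362 16.296 0.000
      vertex 0.000 16.296 21.102
      vertex 3.362 16.296 21.102
    endloop
  endfacet
  facet normal -1.0000 0.0000 0.0000
    outer loop
      vertex 0.000 16.296 0.000
      vertex 0.000 0.000 0.000
      vertex 0.000 0.000 21.102
    endloop
  endfacet
  facet normal -1.0000 0.0000 0.0000
    outer loop
      vertex 0.000 16.296 0.000
      vertex 0.000 0.000 21.102
      vertex 0.000 16.296 21.102
    endloop
  endfacet
endsolid part

The G0 Z moves step by Δz≈4.220 mm. Every layer's G1 loop is the same polygon, so the solid is a straight extrusion of it from z=0 to z≈21.1. Closing with flat bottom and top caps and triangulating gives 20 facets — an L-shaped prism: outer 27.8 × 16.3 mm, arm thicknesses ≈ 6.01 mm (horizontal) and 3.36 mm (vertical), extruded 21.1 mm in z.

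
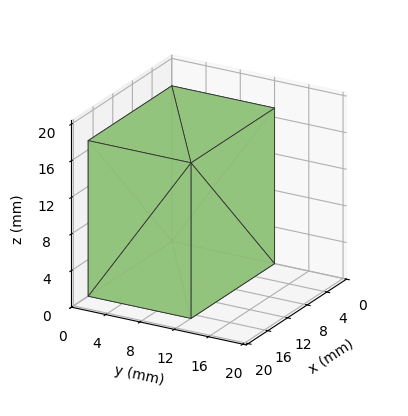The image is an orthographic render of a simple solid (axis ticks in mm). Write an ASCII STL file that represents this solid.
Reading the render: the shape is a rectangular box, roughly 17 × 12 mm footprint and 17 mm tall (dimensions read to the nearest mm from the axis ticks). For the STL, each face is triangulated and given an outward normal.

solid part
  facet normal 0.0000 0.0000 -1.0000
    outer loop
      vertex 17.000 12.000 0.000
      vertex 17.000 0.000 0.000
      vertex 0.000 0.000 0.000
    endloop
  endfacet
  facet normal 0.0000 0.0000 -1.0000
    outer loop
      vertex 0.000 12.000 0.000
      vertex 17.000 12.000 0.000
      vertex 0.000 0.000 0.000
    endloop
  endfacet
  facet normal 0.0000 0.0000 1.0000
    outer loop
      vertex 0.000 0.000 17.000
      vertex 17.000 0.000 17.000
      vertex 17.000 12.000 17.000
    endloop
  endfacet
  facet normal 0.0000 0.0000 1.0000
    outer loop
      vertex 0.000 0.000 17.000
      vertex 17.000 12.000 17.000
      vertex 0.000 12.000 17.000
    endloop
  endfacet
  facet normal 0.0000 -1.0000 0.0000
    outer loop
      vertex 0.000 0.000 0.000
      vertex 17.000 0.000 0.000
      vertex 17.000 0.000 17.000
    endloop
  endfacet
  facet normal 0.0000 -1.0000 0.0000
    outer loop
      vertex 0.000 0.000 0.000
      vertex 17.000 0.000 17.000
      vertex 0.000 0.000 17.000
    endloop
  endfacet
  facet normal 0.0000 1.0000 0.0000
    outer loop
      vertex 17.000 12.000 17.000
      vertex 17.000 12.000 0.000
      vertex 0.000 12.000 0.000
    endloop
  endfacet
  facet normal 0.0000 1.0000 0.0000
    outer loop
      vertex 0.000 12.000 17.000
      vertex 17.000 12.000 17.000
      vertex 0.000 12.000 0.000
    endloop
  endfacet
  facet normal -1.0000 0.0000 0.0000
    outer loop
      vertex 0.000 12.000 17.000
      vertex 0.000 12.000 0.000
      vertex 0.000 0.000 0.000
    endloop
  endfacet
  facet normal -1.0000 0.0000 0.0000
    outer loop
      vertex 0.000 0.000 17.000
      vertex 0.000 12.000 17.000
      vertex 0.000 0.000 0.000
    endloop
  endfacet
  facet normal 1.0000 0.0000 0.0000
    outer loop
      vertex 17.000 0.000 0.000
      vertex 17.000 12.000 0.000
      vertex 17.000 12.000 17.000
    endloop
  endfacet
  facet normal 1.0000 0.0000 0.0000
    outer loop
      vertex 17.000 0.000 0.000
      vertex 17.000 12.000 17.000
      vertex 17.000 0.000 17.000
    endloop
  endfacet
endsolid part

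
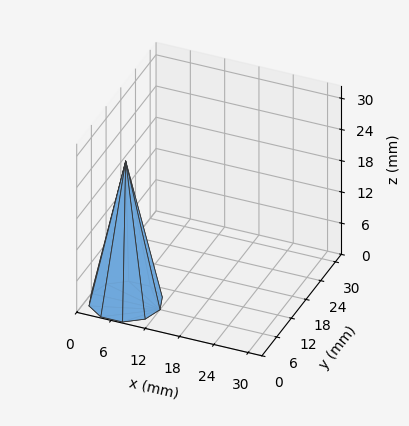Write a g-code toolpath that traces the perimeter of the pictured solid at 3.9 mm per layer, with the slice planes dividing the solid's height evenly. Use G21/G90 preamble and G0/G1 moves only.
Reading the render: the shape is a regular 10-sided pyramid, base circumscribed radius ≈ 6 mm, apex at z ≈ 27 mm (dimensions read to the nearest mm from the axis ticks). For the g-code, the solid's height is divided into equal slices at the stated Δz and each level perimeter traced with G1 moves after a G0 lift.

; perimeter-only toolpath
G21 ; units = mm
G90 ; absolute positioning
G28 ; home
; layer 1
G0 Z3.9
G0 X11.1 Y6.0
G1 X10.2 Y9.0
G1 X7.6 Y10.9
G1 X4.4 Y10.9
G1 X1.8 Y9.0
G1 X0.9 Y6.0
G1 X1.8 Y3.0
G1 X4.4 Y1.1
G1 X7.6 Y1.1
G1 X10.2 Y3.0
G1 X11.1 Y6.0
; layer 2
G0 Z7.7
G0 X10.3 Y6.0
G1 X9.5 Y8.5
G1 X7.4 Y10.1
G1 X4.6 Y10.1
G1 X2.5 Y8.5
G1 X1.7 Y6.0
G1 X2.5 Y3.5
G1 X4.6 Y1.9
G1 X7.4 Y1.9
G1 X9.5 Y3.5
G1 X10.3 Y6.0
; layer 3
G0 Z11.6
G0 X9.4 Y6.0
G1 X8.8 Y8.0
G1 X7.1 Y9.3
G1 X4.9 Y9.3
G1 X3.2 Y8.0
G1 X2.6 Y6.0
G1 X3.2 Y4.0
G1 X4.9 Y2.7
G1 X7.1 Y2.7
G1 X8.8 Y4.0
G1 X9.4 Y6.0
; layer 4
G0 Z15.4
G0 X8.6 Y6.0
G1 X8.1 Y7.5
G1 X6.8 Y8.4
G1 X5.2 Y8.4
G1 X3.9 Y7.5
G1 X3.4 Y6.0
G1 X3.9 Y4.5
G1 X5.2 Y3.6
G1 X6.8 Y3.6
G1 X8.1 Y4.5
G1 X8.6 Y6.0
; layer 5
G0 Z19.3
G0 X7.7 Y6.0
G1 X7.4 Y7.0
G1 X6.5 Y7.6
G1 X5.5 Y7.6
G1 X4.6 Y7.0
G1 X4.3 Y6.0
G1 X4.6 Y5.0
G1 X5.5 Y4.4
G1 X6.5 Y4.4
G1 X7.4 Y5.0
G1 X7.7 Y6.0
; layer 6
G0 Z23.1
G0 X6.9 Y6.0
G1 X6.7 Y6.5
G1 X6.3 Y6.8
G1 X5.7 Y6.8
G1 X5.3 Y6.5
G1 X5.1 Y6.0
G1 X5.3 Y5.5
G1 X5.7 Y5.2
G1 X6.3 Y5.2
G1 X6.7 Y5.5
G1 X6.9 Y6.0
M2 ; end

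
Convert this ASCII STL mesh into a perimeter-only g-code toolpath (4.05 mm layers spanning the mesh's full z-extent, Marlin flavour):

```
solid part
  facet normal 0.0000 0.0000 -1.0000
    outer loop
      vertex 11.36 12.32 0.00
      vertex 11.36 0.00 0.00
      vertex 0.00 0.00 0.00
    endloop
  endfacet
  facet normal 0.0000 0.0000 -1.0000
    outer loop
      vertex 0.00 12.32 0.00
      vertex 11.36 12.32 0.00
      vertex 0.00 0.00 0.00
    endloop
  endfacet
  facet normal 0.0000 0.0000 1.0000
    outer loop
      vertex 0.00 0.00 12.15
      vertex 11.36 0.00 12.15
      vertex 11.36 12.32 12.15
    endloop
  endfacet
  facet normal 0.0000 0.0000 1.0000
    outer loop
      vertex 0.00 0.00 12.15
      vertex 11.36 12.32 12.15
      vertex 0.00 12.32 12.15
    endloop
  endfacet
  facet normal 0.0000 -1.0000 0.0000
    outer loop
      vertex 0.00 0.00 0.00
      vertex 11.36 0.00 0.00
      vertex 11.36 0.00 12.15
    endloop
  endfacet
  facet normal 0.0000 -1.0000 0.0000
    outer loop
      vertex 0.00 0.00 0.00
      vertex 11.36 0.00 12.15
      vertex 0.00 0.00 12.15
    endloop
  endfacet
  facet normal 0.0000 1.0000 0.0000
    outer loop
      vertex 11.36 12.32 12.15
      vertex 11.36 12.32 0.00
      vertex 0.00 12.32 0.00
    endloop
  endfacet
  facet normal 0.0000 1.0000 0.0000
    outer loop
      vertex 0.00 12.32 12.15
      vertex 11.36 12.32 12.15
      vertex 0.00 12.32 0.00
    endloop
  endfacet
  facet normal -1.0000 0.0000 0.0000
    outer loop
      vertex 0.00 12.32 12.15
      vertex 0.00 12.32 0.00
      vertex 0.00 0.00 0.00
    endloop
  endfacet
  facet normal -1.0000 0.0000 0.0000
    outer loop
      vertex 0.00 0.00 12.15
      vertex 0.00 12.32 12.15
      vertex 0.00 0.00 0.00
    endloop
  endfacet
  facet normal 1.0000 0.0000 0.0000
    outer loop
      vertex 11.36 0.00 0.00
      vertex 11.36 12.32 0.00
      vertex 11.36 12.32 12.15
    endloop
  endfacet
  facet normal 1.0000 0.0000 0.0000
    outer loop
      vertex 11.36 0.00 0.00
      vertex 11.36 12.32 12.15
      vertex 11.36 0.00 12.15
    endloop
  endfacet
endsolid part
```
; perimeter-only toolpath
G21 ; units = mm
G90 ; absolute positioning
G28 ; home
; layer 1
G0 Z4.05
G0 X0.00 Y0.00
G1 X11.36 Y0.00
G1 X11.36 Y12.32
G1 X0.00 Y12.32
G1 X0.00 Y0.00
; layer 2
G0 Z8.10
G0 X0.00 Y0.00
G1 X11.36 Y0.00
G1 X11.36 Y12.32
G1 X0.00 Y12.32
G1 X0.00 Y0.00
; layer 3
G0 Z12.15
G0 X0.00 Y0.00
G1 X11.36 Y0.00
G1 X11.36 Y12.32
G1 X0.00 Y12.32
G1 X0.00 Y0.00
M2 ; end

The solid is a rectangular box, roughly 11.4 × 12.3 mm footprint and 12.2 mm tall. Slicing at Δz = 4.05 mm — 3 equal slices spanning the solid's height, so layer i sits at z = i·h/3 — gives 3 non-empty perimeters. Each is a 4-segment closed polygon; G0 lifts to the layer z and rapids to the start vertex, then G1 traces the edges.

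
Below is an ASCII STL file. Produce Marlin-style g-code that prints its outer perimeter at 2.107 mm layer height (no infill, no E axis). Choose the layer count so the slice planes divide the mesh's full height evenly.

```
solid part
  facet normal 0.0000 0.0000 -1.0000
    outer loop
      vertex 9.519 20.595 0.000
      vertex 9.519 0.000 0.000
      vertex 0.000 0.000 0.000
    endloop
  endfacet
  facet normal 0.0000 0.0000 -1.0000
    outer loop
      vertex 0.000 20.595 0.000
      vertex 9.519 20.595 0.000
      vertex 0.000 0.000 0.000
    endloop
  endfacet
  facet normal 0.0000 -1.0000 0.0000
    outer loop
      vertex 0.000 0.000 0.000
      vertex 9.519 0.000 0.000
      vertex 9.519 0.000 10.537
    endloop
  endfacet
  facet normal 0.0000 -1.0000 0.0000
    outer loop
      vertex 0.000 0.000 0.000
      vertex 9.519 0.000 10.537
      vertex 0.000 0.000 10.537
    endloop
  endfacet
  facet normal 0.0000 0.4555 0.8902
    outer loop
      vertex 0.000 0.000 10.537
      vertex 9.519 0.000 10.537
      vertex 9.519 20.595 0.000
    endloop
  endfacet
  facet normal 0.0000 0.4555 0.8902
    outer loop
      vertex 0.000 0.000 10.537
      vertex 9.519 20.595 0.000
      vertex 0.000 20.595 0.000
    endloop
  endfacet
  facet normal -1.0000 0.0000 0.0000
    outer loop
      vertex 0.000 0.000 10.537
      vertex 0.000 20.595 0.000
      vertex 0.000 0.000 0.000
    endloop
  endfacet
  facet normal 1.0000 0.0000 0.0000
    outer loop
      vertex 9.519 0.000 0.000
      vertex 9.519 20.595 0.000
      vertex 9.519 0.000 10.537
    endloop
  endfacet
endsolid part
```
; perimeter-only toolpath
G21 ; units = mm
G90 ; absolute positioning
G28 ; home
; layer 1
G0 Z2.107
G0 X0.000 Y0.000
G1 X9.519 Y0.000
G1 X9.519 Y16.476
G1 X0.000 Y16.476
G1 X0.000 Y0.000
; layer 2
G0 Z4.215
G0 X0.000 Y0.000
G1 X9.519 Y0.000
G1 X9.519 Y12.357
G1 X0.000 Y12.357
G1 X0.000 Y0.000
; layer 3
G0 Z6.322
G0 X0.000 Y0.000
G1 X9.519 Y0.000
G1 X9.519 Y8.238
G1 X0.000 Y8.238
G1 X0.000 Y0.000
; layer 4
G0 Z8.430
G0 X0.000 Y0.000
G1 X9.519 Y0.000
G1 X9.519 Y4.119
G1 X0.000 Y4.119
G1 X0.000 Y0.000
M2 ; end

The solid is a wedge (ramp): 9.52 × 20.6 mm base, rising to 10.5 mm along the y=0 edge and sloping linearly to z=0 at y=20.6. Slicing at Δz = 2.107 mm — 5 equal slices spanning the solid's height, so layer i sits at z = i·h/5 — gives 4 non-empty perimeters. Each is a 4-segment closed polygon; G0 lifts to the layer z and rapids to the start vertex, then G1 traces the edges. The cross-section shrinks linearly with z (the slice at the apex is degenerate and omitted).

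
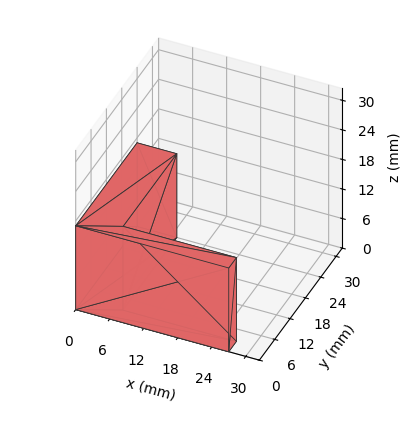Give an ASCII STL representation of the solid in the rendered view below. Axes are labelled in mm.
Reading the render: the shape is an L-shaped prism: outer 27 × 24 mm, arm thicknesses ≈ 3 mm (horizontal) and 7 mm (vertical), extruded 17 mm in z (dimensions read to the nearest mm from the axis ticks). For the STL, each face is triangulated and given an outward normal.

solid part
  facet normal 0.0000 0.0000 -1.0000
    outer loop
      vertex 27.0 3.0 0.0
      vertex 27.0 0.0 0.0
      vertex 0.0 0.0 0.0
    endloop
  endfacet
  facet normal 0.0000 0.0000 -1.0000
    outer loop
      vertex 7.0 3.0 0.0
      vertex 27.0 3.0 0.0
      vertex 0.0 0.0 0.0
    endloop
  endfacet
  facet normal 0.0000 0.0000 -1.0000
    outer loop
      vertex 7.0 24.0 0.0
      vertex 7.0 3.0 0.0
      vertex 0.0 0.0 0.0
    endloop
  endfacet
  facet normal 0.0000 0.0000 -1.0000
    outer loop
      vertex 0.0 24.0 0.0
      vertex 7.0 24.0 0.0
      vertex 0.0 0.0 0.0
    endloop
  endfacet
  facet normal 0.0000 0.0000 1.0000
    outer loop
      vertex 0.0 0.0 17.0
      vertex 27.0 0.0 17.0
      vertex 27.0 3.0 17.0
    endloop
  endfacet
  facet normal 0.0000 0.0000 1.0000
    outer loop
      vertex 0.0 0.0 17.0
      vertex 27.0 3.0 17.0
      vertex 7.0 3.0 17.0
    endloop
  endfacet
  facet normal 0.0000 0.0000 1.0000
    outer loop
      vertex 0.0 0.0 17.0
      vertex 7.0 3.0 17.0
      vertex 7.0 24.0 17.0
    endloop
  endfacet
  facet normal 0.0000 0.0000 1.0000
    outer loop
      vertex 0.0 0.0 17.0
      vertex 7.0 24.0 17.0
      vertex 0.0 24.0 17.0
    endloop
  endfacet
  facet normal 0.0000 -1.0000 0.0000
    outer loop
      vertex 0.0 0.0 0.0
      vertex 27.0 0.0 0.0
      vertex 27.0 0.0 17.0
    endloop
  endfacet
  facet normal 0.0000 -1.0000 0.0000
    outer loop
      vertex 0.0 0.0 0.0
      vertex 27.0 0.0 17.0
      vertex 0.0 0.0 17.0
    endloop
  endfacet
  facet normal 1.0000 0.0000 0.0000
    outer loop
      vertex 27.0 0.0 0.0
      vertex 27.0 3.0 0.0
      vertex 27.0 3.0 17.0
    endloop
  endfacet
  facet normal 1.0000 0.0000 0.0000
    outer loop
      vertex 27.0 0.0 0.0
      vertex 27.0 3.0 17.0
      vertex 27.0 0.0 17.0
    endloop
  endfacet
  facet normal 0.0000 1.0000 0.0000
    outer loop
      vertex 27.0 3.0 0.0
      vertex 7.0 3.0 0.0
      vertex 7.0 3.0 17.0
    endloop
  endfacet
  facet normal 0.0000 1.0000 0.0000
    outer loop
      vertex 27.0 3.0 0.0
      vertex 7.0 3.0 17.0
      vertex 27.0 3.0 17.0
    endloop
  endfacet
  facet normal 1.0000 0.0000 0.0000
    outer loop
      vertex 7.0 3.0 0.0
      vertex 7.0 24.0 0.0
      vertex 7.0 24.0 17.0
    endloop
  endfacet
  facet normal 1.0000 0.0000 0.0000
    outer loop
      vertex 7.0 3.0 0.0
      vertex 7.0 24.0 17.0
      vertex 7.0 3.0 17.0
    endloop
  endfacet
  facet normal 0.0000 1.0000 0.0000
    outer loop
      vertex 7.0 24.0 0.0
      vertex 0.0 24.0 0.0
      vertex 0.0 24.0 17.0
    endloop
  endfacet
  facet normal 0.0000 1.0000 0.0000
    outer loop
      vertex 7.0 24.0 0.0
      vertex 0.0 24.0 17.0
      vertex 7.0 24.0 17.0
    endloop
  endfacet
  facet normal -1.0000 0.0000 0.0000
    outer loop
      vertex 0.0 24.0 0.0
      vertex 0.0 0.0 0.0
      vertex 0.0 0.0 17.0
    endloop
  endfacet
  facet normal -1.0000 0.0000 0.0000
    outer loop
      vertex 0.0 24.0 0.0
      vertex 0.0 0.0 17.0
      vertex 0.0 24.0 17.0
    endloop
  endfacet
endsolid part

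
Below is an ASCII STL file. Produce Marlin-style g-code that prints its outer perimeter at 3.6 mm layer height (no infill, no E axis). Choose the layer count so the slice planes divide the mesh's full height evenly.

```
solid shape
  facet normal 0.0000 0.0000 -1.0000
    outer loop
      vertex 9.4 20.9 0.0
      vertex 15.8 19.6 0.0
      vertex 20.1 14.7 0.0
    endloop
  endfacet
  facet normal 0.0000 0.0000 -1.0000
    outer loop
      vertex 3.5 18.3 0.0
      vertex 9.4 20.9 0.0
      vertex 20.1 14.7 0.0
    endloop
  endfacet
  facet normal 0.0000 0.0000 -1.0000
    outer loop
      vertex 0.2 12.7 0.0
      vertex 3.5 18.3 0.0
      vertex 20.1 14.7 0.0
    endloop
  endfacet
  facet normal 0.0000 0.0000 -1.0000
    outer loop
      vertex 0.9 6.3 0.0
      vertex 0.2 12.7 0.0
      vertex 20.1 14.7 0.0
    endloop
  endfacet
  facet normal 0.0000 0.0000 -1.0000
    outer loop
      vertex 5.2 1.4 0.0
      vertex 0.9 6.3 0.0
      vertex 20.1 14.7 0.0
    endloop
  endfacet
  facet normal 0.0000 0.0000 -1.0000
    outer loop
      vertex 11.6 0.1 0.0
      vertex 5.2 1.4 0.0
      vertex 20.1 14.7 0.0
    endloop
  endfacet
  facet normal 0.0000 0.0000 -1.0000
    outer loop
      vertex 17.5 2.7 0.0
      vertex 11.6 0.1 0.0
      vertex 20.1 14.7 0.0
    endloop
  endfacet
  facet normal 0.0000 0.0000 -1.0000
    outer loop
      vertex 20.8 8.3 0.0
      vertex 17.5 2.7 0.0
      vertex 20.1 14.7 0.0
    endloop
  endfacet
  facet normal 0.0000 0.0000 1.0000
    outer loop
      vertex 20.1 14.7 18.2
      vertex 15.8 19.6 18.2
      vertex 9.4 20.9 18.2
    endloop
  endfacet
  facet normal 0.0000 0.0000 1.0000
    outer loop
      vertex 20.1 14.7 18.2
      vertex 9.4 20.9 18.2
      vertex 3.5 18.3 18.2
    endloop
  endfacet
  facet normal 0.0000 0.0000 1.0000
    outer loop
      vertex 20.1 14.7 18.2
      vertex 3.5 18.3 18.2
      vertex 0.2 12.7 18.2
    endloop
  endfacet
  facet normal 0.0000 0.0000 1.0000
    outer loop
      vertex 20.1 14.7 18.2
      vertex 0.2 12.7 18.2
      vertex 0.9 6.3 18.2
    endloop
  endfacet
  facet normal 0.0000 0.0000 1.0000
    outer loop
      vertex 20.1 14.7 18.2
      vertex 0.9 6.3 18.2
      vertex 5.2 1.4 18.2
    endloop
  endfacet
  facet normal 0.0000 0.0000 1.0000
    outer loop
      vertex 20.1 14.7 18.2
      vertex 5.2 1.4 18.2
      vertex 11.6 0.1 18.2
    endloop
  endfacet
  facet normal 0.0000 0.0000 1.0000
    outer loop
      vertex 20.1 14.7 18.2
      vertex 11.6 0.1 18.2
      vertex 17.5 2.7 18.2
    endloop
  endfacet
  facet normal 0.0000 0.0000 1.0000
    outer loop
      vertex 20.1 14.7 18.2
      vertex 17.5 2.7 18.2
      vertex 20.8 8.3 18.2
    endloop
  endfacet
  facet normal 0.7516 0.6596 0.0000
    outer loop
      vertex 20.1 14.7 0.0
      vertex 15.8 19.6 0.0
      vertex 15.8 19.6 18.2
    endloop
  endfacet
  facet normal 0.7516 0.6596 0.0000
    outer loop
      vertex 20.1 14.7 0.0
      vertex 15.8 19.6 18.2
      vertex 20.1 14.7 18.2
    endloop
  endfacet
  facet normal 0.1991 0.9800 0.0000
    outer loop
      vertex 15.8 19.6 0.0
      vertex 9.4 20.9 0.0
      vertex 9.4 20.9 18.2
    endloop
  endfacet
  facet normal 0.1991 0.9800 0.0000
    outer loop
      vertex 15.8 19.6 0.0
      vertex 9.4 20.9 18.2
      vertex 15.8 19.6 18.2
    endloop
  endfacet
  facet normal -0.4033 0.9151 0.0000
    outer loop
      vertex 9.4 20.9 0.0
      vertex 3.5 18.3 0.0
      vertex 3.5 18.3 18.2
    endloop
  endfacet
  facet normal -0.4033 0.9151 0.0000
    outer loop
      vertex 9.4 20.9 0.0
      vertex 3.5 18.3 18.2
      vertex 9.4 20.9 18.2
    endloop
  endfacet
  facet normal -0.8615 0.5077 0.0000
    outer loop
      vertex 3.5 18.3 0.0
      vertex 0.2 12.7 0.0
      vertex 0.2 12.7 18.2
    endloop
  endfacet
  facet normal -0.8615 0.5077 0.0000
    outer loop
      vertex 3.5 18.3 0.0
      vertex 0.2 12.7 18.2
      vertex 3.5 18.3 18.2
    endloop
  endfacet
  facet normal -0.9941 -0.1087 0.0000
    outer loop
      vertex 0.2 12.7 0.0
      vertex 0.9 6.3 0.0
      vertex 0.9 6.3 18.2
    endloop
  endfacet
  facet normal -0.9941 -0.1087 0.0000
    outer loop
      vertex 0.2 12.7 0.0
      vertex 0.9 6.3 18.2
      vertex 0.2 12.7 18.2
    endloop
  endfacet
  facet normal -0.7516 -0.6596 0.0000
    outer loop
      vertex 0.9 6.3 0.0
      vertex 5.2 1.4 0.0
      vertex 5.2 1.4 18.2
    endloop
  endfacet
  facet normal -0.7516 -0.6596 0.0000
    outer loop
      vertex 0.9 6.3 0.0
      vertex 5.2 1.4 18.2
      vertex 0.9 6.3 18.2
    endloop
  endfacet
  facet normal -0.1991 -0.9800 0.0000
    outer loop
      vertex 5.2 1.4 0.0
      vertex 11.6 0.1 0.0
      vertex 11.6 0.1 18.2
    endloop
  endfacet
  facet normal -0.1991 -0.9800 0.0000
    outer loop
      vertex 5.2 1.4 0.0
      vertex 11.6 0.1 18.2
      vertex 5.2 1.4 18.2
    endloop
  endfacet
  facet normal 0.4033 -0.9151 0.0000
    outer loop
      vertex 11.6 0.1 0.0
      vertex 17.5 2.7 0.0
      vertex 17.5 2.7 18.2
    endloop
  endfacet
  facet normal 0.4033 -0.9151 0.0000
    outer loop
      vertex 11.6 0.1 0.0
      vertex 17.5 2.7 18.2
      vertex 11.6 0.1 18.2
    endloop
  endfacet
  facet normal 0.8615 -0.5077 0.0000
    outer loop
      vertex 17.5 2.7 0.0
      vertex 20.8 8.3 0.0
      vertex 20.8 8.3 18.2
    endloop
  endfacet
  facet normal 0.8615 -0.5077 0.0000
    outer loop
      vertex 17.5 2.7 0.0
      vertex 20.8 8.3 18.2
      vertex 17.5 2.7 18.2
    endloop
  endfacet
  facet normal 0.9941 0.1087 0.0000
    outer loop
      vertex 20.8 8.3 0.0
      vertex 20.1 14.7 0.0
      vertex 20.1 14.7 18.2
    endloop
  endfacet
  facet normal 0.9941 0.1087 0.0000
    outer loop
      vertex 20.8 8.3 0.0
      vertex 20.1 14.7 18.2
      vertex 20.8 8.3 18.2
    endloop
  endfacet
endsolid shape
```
; perimeter-only toolpath
G21 ; units = mm
G90 ; absolute positioning
G28 ; home
; layer 1
G0 Z3.6
G0 X20.1 Y14.7
G1 X15.8 Y19.6
G1 X9.4 Y20.9
G1 X3.5 Y18.3
G1 X0.2 Y12.7
G1 X0.9 Y6.3
G1 X5.2 Y1.4
G1 X11.6 Y0.1
G1 X17.5 Y2.7
G1 X20.8 Y8.3
G1 X20.1 Y14.7
; layer 2
G0 Z7.3
G0 X20.1 Y14.7
G1 X15.8 Y19.6
G1 X9.4 Y20.9
G1 X3.5 Y18.3
G1 X0.2 Y12.7
G1 X0.9 Y6.3
G1 X5.2 Y1.4
G1 X11.6 Y0.1
G1 X17.5 Y2.7
G1 X20.8 Y8.3
G1 X20.1 Y14.7
; layer 3
G0 Z10.9
G0 X20.1 Y14.7
G1 X15.8 Y19.6
G1 X9.4 Y20.9
G1 X3.5 Y18.3
G1 X0.2 Y12.7
G1 X0.9 Y6.3
G1 X5.2 Y1.4
G1 X11.6 Y0.1
G1 X17.5 Y2.7
G1 X20.8 Y8.3
G1 X20.1 Y14.7
; layer 4
G0 Z14.6
G0 X20.1 Y14.7
G1 X15.8 Y19.6
G1 X9.4 Y20.9
G1 X3.5 Y18.3
G1 X0.2 Y12.7
G1 X0.9 Y6.3
G1 X5.2 Y1.4
G1 X11.6 Y0.1
G1 X17.5 Y2.7
G1 X20.8 Y8.3
G1 X20.1 Y14.7
; layer 5
G0 Z18.2
G0 X20.1 Y14.7
G1 X15.8 Y19.6
G1 X9.4 Y20.9
G1 X3.5 Y18.3
G1 X0.2 Y12.7
G1 X0.9 Y6.3
G1 X5.2 Y1.4
G1 X11.6 Y0.1
G1 X17.5 Y2.7
G1 X20.8 Y8.3
G1 X20.1 Y14.7
M2 ; end

The solid is a regular 10-sided prism (a cylinder approximated with 10 flat sides), circumscribed radius ≈ 10.5 mm, height ≈ 18.2 mm. Slicing at Δz = 3.6 mm — 5 equal slices spanning the solid's height, so layer i sits at z = i·h/5 — gives 5 non-empty perimeters. Each is a 10-segment closed polygon; G0 lifts to the layer z and rapids to the start vertex, then G1 traces the edges.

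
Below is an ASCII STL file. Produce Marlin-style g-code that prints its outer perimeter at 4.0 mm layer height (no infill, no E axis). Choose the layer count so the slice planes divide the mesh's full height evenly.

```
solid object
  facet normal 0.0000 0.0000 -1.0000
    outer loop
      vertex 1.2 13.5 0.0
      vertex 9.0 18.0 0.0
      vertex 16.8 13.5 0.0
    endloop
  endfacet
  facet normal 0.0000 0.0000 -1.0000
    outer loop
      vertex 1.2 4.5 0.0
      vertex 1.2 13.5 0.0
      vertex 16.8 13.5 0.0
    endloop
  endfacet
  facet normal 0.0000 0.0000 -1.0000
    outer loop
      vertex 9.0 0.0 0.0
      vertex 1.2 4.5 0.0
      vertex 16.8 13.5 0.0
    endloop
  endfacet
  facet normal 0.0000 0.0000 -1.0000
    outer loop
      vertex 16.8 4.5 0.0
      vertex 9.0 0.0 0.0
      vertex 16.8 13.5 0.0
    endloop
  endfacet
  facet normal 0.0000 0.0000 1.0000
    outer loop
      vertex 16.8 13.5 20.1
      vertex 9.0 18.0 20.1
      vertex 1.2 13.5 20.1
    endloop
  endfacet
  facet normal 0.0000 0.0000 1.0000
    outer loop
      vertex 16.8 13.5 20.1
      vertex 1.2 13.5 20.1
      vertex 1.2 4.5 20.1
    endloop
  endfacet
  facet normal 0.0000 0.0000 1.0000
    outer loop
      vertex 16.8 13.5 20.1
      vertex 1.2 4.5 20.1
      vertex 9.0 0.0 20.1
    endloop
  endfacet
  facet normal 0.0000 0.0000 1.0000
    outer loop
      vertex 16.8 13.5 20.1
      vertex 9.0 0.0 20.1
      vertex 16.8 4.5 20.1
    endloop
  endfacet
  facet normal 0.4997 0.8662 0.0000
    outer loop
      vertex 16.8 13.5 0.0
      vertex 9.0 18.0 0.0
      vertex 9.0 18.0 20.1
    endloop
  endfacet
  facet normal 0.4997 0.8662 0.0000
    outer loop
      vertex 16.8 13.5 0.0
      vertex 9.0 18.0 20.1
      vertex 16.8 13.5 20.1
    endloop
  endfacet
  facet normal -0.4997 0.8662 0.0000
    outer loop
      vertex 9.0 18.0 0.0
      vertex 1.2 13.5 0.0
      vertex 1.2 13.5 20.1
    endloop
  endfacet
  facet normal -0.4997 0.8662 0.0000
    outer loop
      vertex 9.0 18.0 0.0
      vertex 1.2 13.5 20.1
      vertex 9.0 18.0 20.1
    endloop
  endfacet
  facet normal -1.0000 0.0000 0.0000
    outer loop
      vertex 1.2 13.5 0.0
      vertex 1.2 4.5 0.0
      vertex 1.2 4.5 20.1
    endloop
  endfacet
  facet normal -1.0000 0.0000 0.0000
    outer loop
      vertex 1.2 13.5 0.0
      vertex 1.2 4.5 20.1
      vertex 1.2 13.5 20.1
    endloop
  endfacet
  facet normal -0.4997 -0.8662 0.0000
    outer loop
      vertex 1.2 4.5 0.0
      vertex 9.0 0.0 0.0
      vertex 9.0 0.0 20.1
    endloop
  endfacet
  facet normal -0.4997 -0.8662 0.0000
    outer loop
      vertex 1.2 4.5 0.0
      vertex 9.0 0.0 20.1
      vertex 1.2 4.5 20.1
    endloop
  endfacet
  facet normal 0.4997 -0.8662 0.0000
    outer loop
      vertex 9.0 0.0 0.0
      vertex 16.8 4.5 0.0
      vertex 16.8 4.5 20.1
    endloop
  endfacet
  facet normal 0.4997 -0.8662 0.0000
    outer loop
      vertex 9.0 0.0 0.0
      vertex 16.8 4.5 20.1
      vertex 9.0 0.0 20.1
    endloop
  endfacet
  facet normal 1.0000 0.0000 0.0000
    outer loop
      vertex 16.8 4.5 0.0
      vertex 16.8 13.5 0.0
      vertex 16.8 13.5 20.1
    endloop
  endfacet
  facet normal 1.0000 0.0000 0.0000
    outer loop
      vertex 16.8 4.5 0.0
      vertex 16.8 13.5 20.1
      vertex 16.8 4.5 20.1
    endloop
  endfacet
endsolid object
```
; perimeter-only toolpath
G21 ; units = mm
G90 ; absolute positioning
G28 ; home
; layer 1
G0 Z4.0
G0 X16.8 Y13.5
G1 X9.0 Y18.0
G1 X1.2 Y13.5
G1 X1.2 Y4.5
G1 X9.0 Y0.0
G1 X16.8 Y4.5
G1 X16.8 Y13.5
; layer 2
G0 Z8.0
G0 X16.8 Y13.5
G1 X9.0 Y18.0
G1 X1.2 Y13.5
G1 X1.2 Y4.5
G1 X9.0 Y0.0
G1 X16.8 Y4.5
G1 X16.8 Y13.5
; layer 3
G0 Z12.1
G0 X16.8 Y13.5
G1 X9.0 Y18.0
G1 X1.2 Y13.5
G1 X1.2 Y4.5
G1 X9.0 Y0.0
G1 X16.8 Y4.5
G1 X16.8 Y13.5
; layer 4
G0 Z16.1
G0 X16.8 Y13.5
G1 X9.0 Y18.0
G1 X1.2 Y13.5
G1 X1.2 Y4.5
G1 X9.0 Y0.0
G1 X16.8 Y4.5
G1 X16.8 Y13.5
; layer 5
G0 Z20.1
G0 X16.8 Y13.5
G1 X9.0 Y18.0
G1 X1.2 Y13.5
G1 X1.2 Y4.5
G1 X9.0 Y0.0
G1 X16.8 Y4.5
G1 X16.8 Y13.5
M2 ; end

The solid is a regular 6-sided prism (a cylinder approximated with 6 flat sides), circumscribed radius ≈ 9 mm, height ≈ 20.1 mm. Slicing at Δz = 4.0 mm — 5 equal slices spanning the solid's height, so layer i sits at z = i·h/5 — gives 5 non-empty perimeters. Each is a 6-segment closed polygon; G0 lifts to the layer z and rapids to the start vertex, then G1 traces the edges.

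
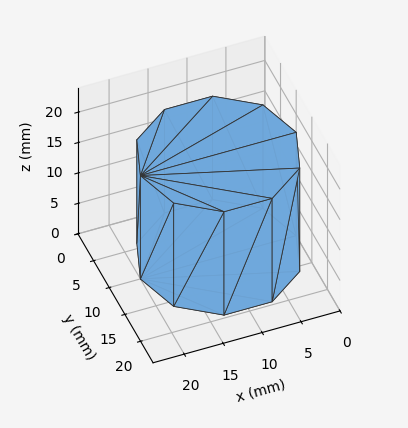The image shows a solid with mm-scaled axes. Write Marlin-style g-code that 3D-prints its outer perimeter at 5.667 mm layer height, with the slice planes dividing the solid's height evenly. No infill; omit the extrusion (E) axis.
Reading the render: the shape is a regular 10-sided prism (a cylinder approximated with 10 flat sides), circumscribed radius ≈ 10 mm, height ≈ 17 mm (dimensions read to the nearest mm from the axis ticks). For the g-code, the solid's height is divided into equal slices at the stated Δz and each level perimeter traced with G1 moves after a G0 lift.

; perimeter-only toolpath
G21 ; units = mm
G90 ; absolute positioning
G28 ; home
; layer 1
G0 Z5.667
G0 X20.000 Y10.000
G1 X18.090 Y15.878
G1 X13.090 Y19.511
G1 X6.910 Y19.511
G1 X1.910 Y15.878
G1 X0.000 Y10.000
G1 X1.910 Y4.122
G1 X6.910 Y0.489
G1 X13.090 Y0.489
G1 X18.090 Y4.122
G1 X20.000 Y10.000
; layer 2
G0 Z11.333
G0 X20.000 Y10.000
G1 X18.090 Y15.878
G1 X13.090 Y19.511
G1 X6.910 Y19.511
G1 X1.910 Y15.878
G1 X0.000 Y10.000
G1 X1.910 Y4.122
G1 X6.910 Y0.489
G1 X13.090 Y0.489
G1 X18.090 Y4.122
G1 X20.000 Y10.000
; layer 3
G0 Z17.000
G0 X20.000 Y10.000
G1 X18.090 Y15.878
G1 X13.090 Y19.511
G1 X6.910 Y19.511
G1 X1.910 Y15.878
G1 X0.000 Y10.000
G1 X1.910 Y4.122
G1 X6.910 Y0.489
G1 X13.090 Y0.489
G1 X18.090 Y4.122
G1 X20.000 Y10.000
M2 ; end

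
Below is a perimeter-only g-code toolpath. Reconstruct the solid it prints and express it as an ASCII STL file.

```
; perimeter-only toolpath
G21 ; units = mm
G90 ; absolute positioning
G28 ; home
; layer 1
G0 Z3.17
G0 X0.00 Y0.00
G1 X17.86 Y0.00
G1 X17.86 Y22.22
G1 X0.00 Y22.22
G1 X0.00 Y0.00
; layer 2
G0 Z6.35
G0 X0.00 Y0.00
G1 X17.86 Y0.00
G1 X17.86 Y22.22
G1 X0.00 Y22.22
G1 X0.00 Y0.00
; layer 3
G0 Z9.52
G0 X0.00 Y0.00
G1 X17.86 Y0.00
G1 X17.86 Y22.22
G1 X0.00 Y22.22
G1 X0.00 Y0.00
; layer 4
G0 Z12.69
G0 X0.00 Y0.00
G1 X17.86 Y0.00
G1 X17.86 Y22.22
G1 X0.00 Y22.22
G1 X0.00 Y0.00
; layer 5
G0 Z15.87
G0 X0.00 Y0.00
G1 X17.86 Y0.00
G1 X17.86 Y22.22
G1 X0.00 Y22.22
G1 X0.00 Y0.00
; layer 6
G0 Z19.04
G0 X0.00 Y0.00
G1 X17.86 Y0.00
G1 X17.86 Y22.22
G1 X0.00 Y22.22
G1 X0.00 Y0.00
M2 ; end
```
solid part
  facet normal 0.0000 0.0000 -1.0000
    outer loop
      vertex 17.86 22.22 0.00
      vertex 17.86 0.00 0.00
      vertex 0.00 0.00 0.00
    endloop
  endfacet
  facet normal 0.0000 0.0000 -1.0000
    outer loop
      vertex 0.00 22.22 0.00
      vertex 17.86 22.22 0.00
      vertex 0.00 0.00 0.00
    endloop
  endfacet
  facet normal 0.0000 0.0000 1.0000
    outer loop
      vertex 0.00 0.00 19.04
      vertex 17.86 0.00 19.04
      vertex 17.86 22.22 19.04
    endloop
  endfacet
  facet normal 0.0000 0.0000 1.0000
    outer loop
      vertex 0.00 0.00 19.04
      vertex 17.86 22.22 19.04
      vertex 0.00 22.22 19.04
    endloop
  endfacet
  facet normal 0.0000 -1.0000 0.0000
    outer loop
      vertex 0.00 0.00 0.00
      vertex 17.86 0.00 0.00
      vertex 17.86 0.00 19.04
    endloop
  endfacet
  facet normal 0.0000 -1.0000 0.0000
    outer loop
      vertex 0.00 0.00 0.00
      vertex 17.86 0.00 19.04
      vertex 0.00 0.00 19.04
    endloop
  endfacet
  facet normal 0.0000 1.0000 0.0000
    outer loop
      vertex 17.86 22.22 19.04
      vertex 17.86 22.22 0.00
      vertex 0.00 22.22 0.00
    endloop
  endfacet
  facet normal 0.0000 1.0000 0.0000
    outer loop
      vertex 0.00 22.22 19.04
      vertex 17.86 22.22 19.04
      vertex 0.00 22.22 0.00
    endloop
  endfacet
  facet normal -1.0000 0.0000 0.0000
    outer loop
      vertex 0.00 22.22 19.04
      vertex 0.00 22.22 0.00
      vertex 0.00 0.00 0.00
    endloop
  endfacet
  facet normal -1.0000 0.0000 0.0000
    outer loop
      vertex 0.00 0.00 19.04
      vertex 0.00 22.22 19.04
      vertex 0.00 0.00 0.00
    endloop
  endfacet
  facet normal 1.0000 0.0000 0.0000
    outer loop
      vertex 17.86 0.00 0.00
      vertex 17.86 22.22 0.00
      vertex 17.86 22.22 19.04
    endloop
  endfacet
  facet normal 1.0000 0.0000 0.0000
    outer loop
      vertex 17.86 0.00 0.00
      vertex 17.86 22.22 19.04
      vertex 17.86 0.00 19.04
    endloop
  endfacet
endsolid part

The G0 Z moves step by Δz≈3.17 mm. Every layer's G1 loop is the same polygon, so the solid is a straight extrusion of it from z=0 to z≈19. Closing with flat bottom and top caps and triangulating gives 12 facets — a rectangular box, roughly 17.9 × 22.2 mm footprint and 19 mm tall.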